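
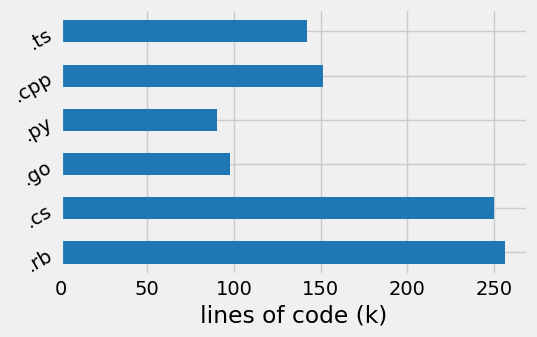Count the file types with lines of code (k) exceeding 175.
2

Above 175: .rb, .cs.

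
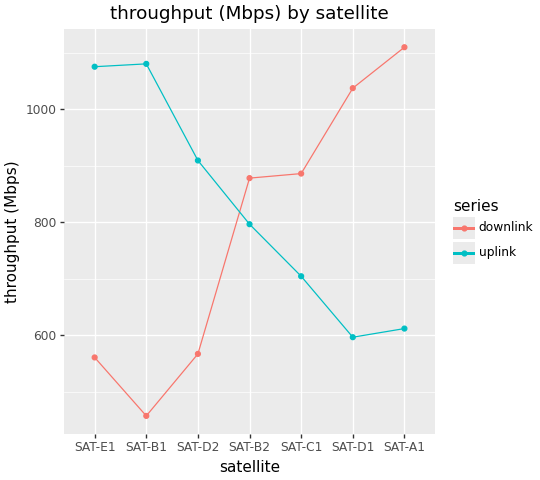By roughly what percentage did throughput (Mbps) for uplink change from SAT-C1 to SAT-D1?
≈ -14.3%

SAT-C1 ≈ 700, SAT-D1 ≈ 600; (600 − 700) / 700 ≈ -14.3%.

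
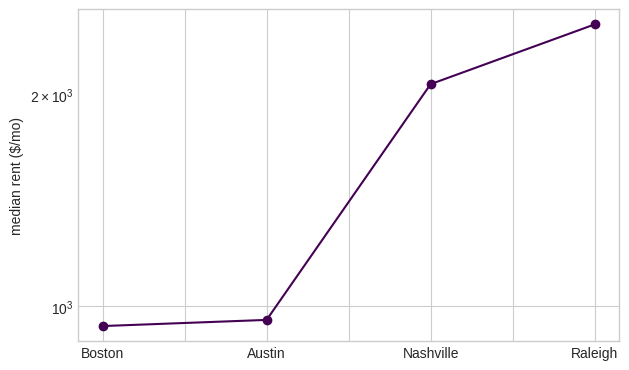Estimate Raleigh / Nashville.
Raleigh ≈ 2600, Nashville ≈ 2000; 2600/2000 ≈ 1.3.

≈ 1.3×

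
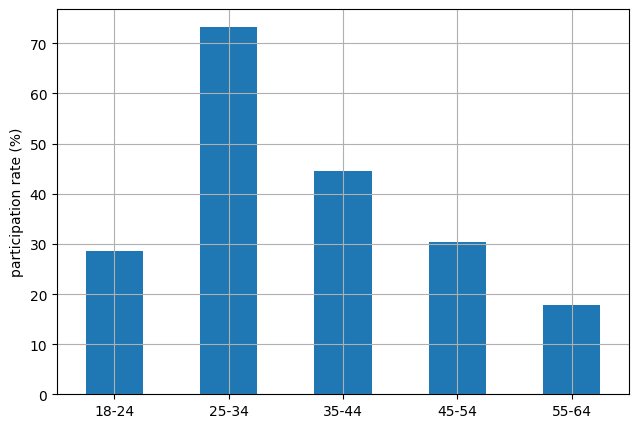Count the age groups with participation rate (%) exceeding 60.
Above 60: 25-34.

1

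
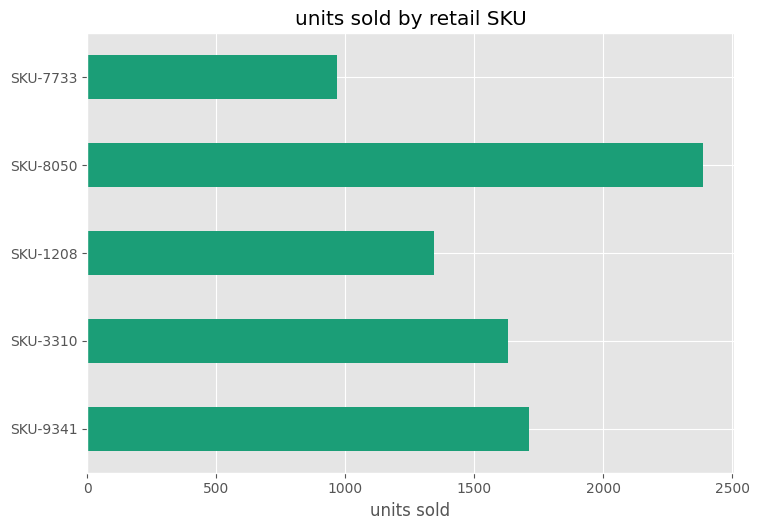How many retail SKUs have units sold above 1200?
Above 1200: SKU-9341, SKU-3310, SKU-1208, SKU-8050.

4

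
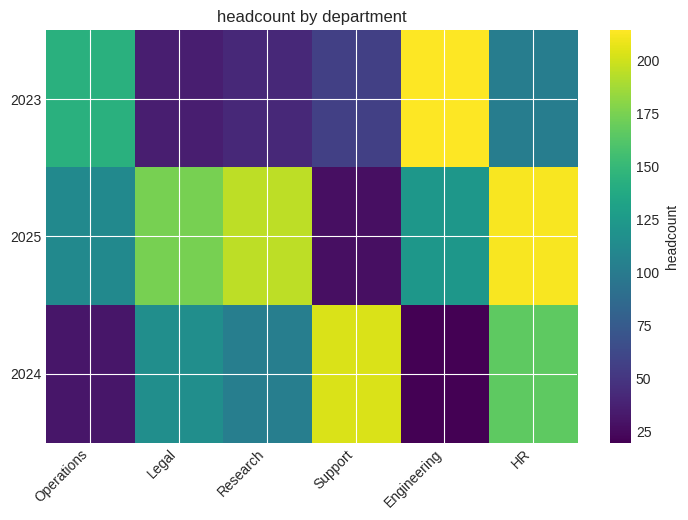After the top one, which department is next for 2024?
HR

Top 3 for 2024: Support ≈ 200, HR ≈ 160, Legal ≈ 120.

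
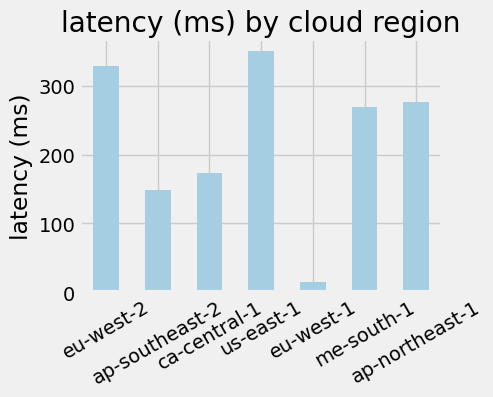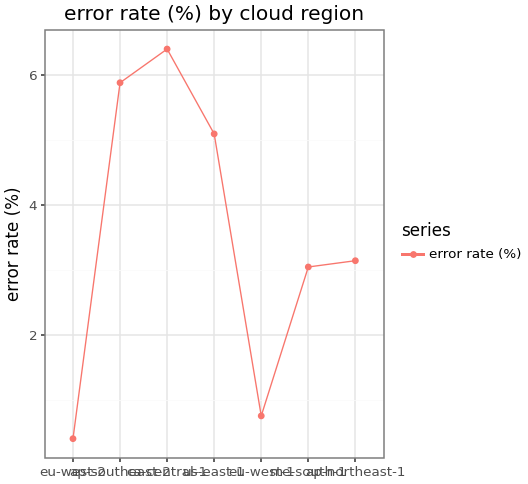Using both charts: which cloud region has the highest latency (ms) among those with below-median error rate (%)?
eu-west-2

Chart 2 median error rate (%) ≈ 3; below-median cloud regions: eu-west-2, eu-west-1, me-south-1. Among those, eu-west-2 has the highest latency (ms) (≈ 350).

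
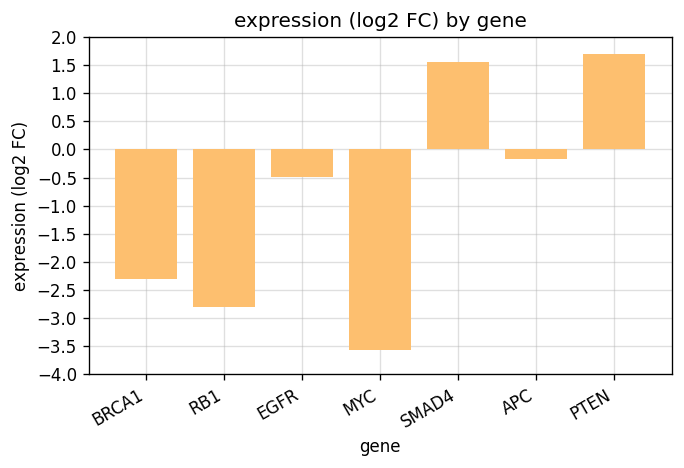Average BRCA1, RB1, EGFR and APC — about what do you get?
(-2.5 + -3.0 + -0.5 + 0.0) / 4 ≈ -1.5.

≈ -1.5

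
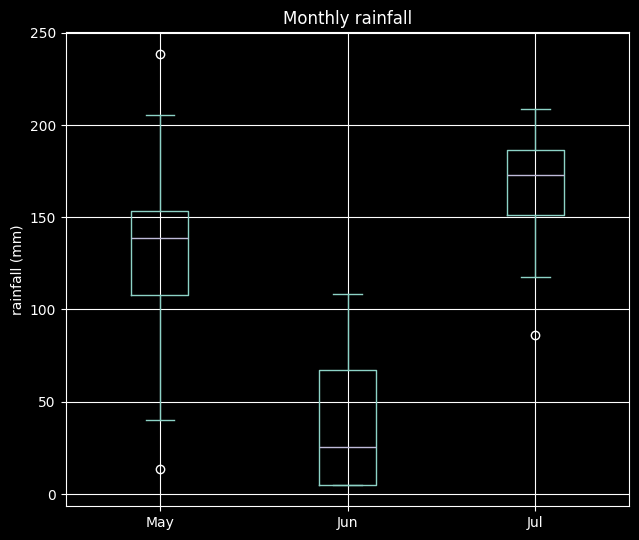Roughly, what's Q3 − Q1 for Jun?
Q3 ≈ 60, Q1 ≈ 0; IQR ≈ 60.

≈ 60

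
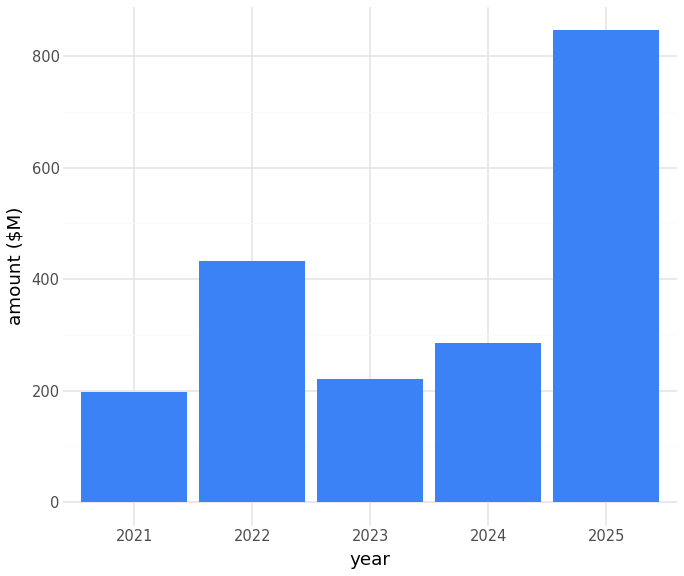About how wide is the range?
Max 2025 ≈ 800, min 2021 ≈ 200; range ≈ 600.

≈ 600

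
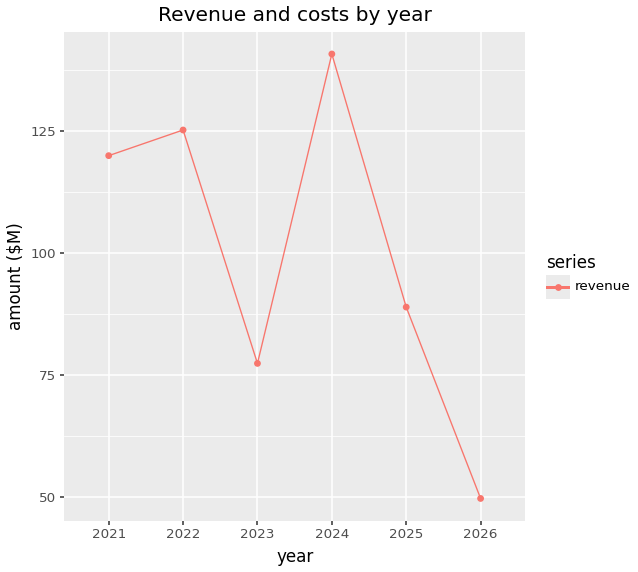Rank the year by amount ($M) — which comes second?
2022

Top 3: 2024 ≈ 140, 2022 ≈ 130, 2021 ≈ 120.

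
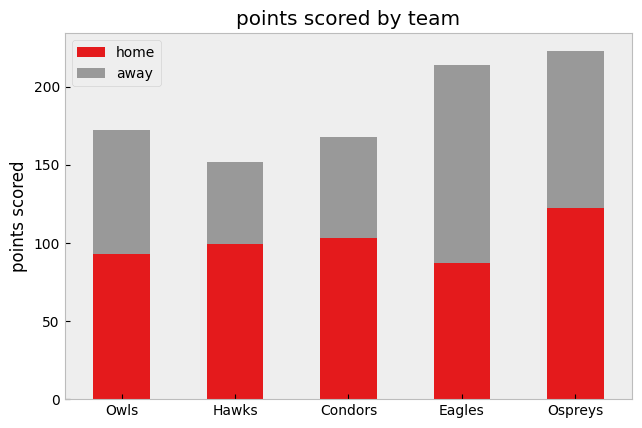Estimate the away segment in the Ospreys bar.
away top ≈ 220, bottom ≈ 120; segment ≈ 100.

≈ 100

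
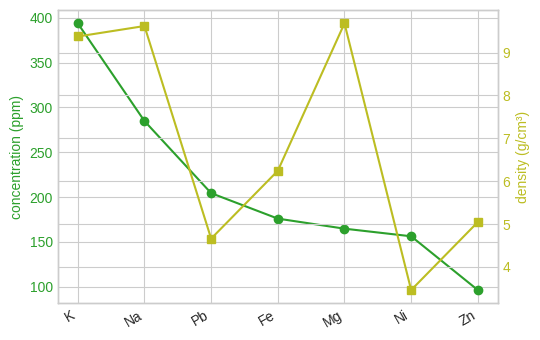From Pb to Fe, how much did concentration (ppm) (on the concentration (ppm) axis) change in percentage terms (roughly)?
Pb ≈ 200, Fe ≈ 175; (175 − 200) / 200 ≈ -12.5%.

≈ -12.5%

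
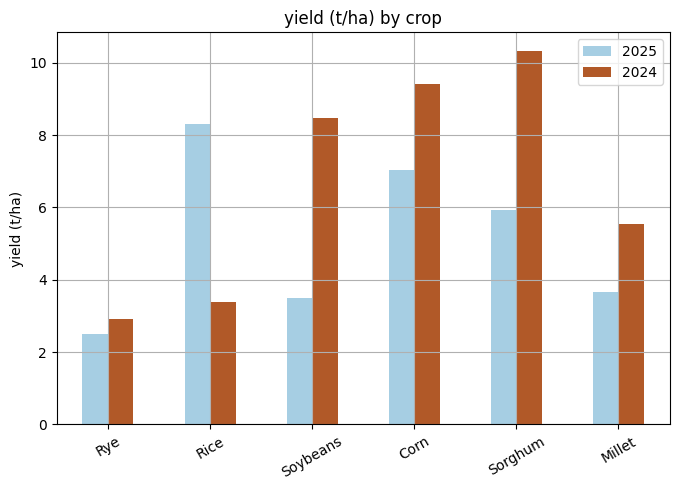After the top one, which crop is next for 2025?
Corn

Top 3 for 2025: Rice ≈ 8, Corn ≈ 7, Sorghum ≈ 6.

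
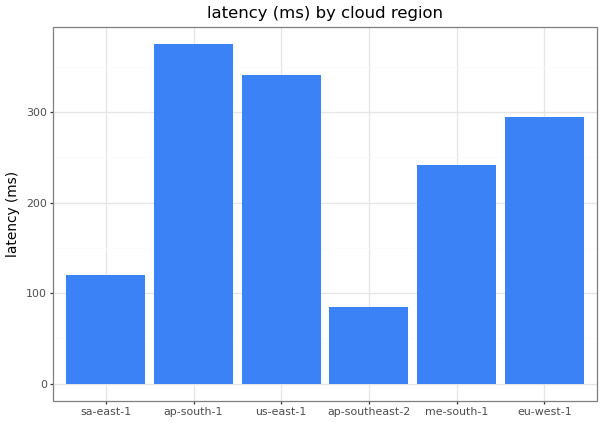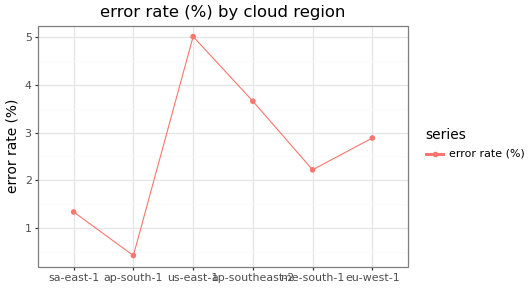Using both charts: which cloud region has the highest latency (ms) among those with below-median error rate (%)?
Chart 2 median error rate (%) ≈ 2.5; below-median cloud regions: sa-east-1, ap-south-1, me-south-1. Among those, ap-south-1 has the highest latency (ms) (≈ 400).

ap-south-1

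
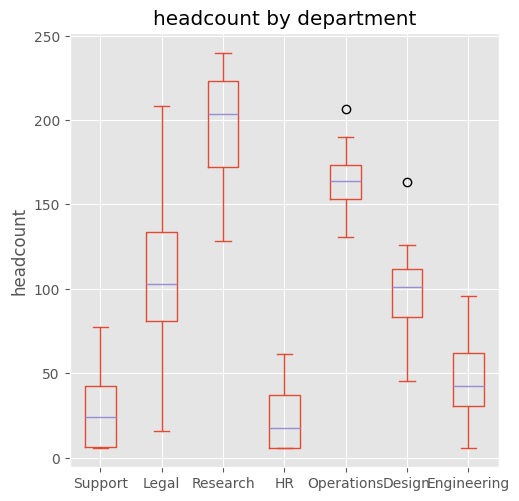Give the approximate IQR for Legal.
≈ 60

Q3 ≈ 140, Q1 ≈ 80; IQR ≈ 60.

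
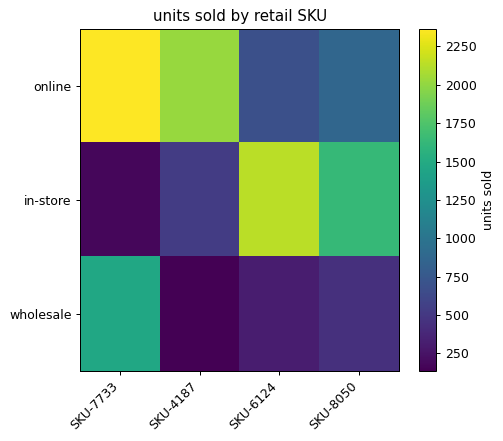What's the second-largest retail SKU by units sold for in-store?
SKU-8050

Top 3 for in-store: SKU-6124 ≈ 2200, SKU-8050 ≈ 1600, SKU-4187 ≈ 600.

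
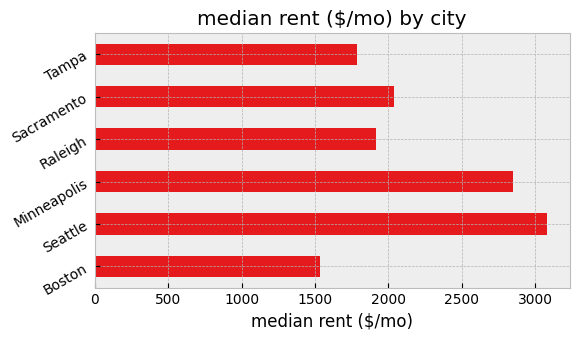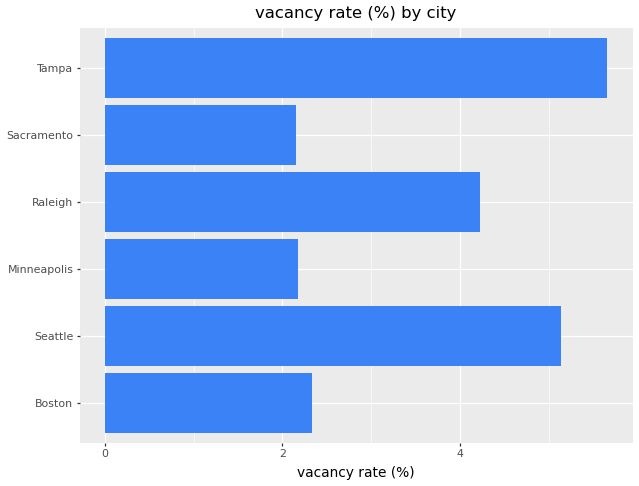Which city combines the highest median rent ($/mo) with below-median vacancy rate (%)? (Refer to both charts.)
Chart 2 median vacancy rate (%) ≈ 3; below-median cities: Boston, Minneapolis, Sacramento. Among those, Minneapolis has the highest median rent ($/mo) (≈ 3000).

Minneapolis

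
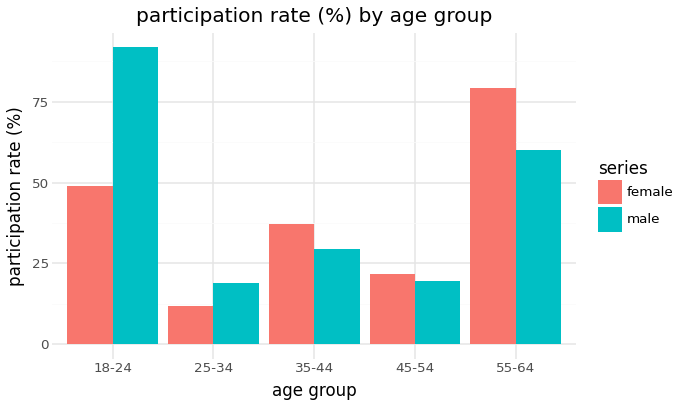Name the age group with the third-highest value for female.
35-44

Top 4 for female: 55-64 ≈ 80, 18-24 ≈ 50, 35-44 ≈ 40, 45-54 ≈ 20.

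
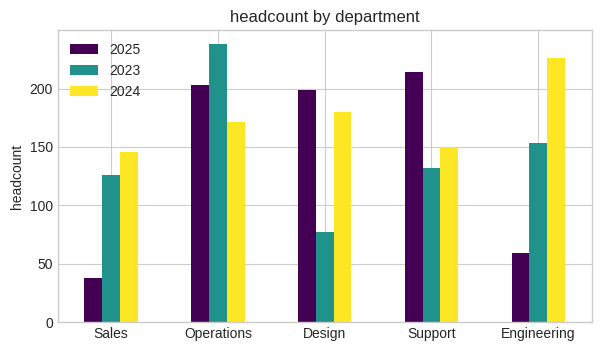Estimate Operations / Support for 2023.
≈ 1.71×

Operations ≈ 240, Support ≈ 140; 240/140 ≈ 1.71.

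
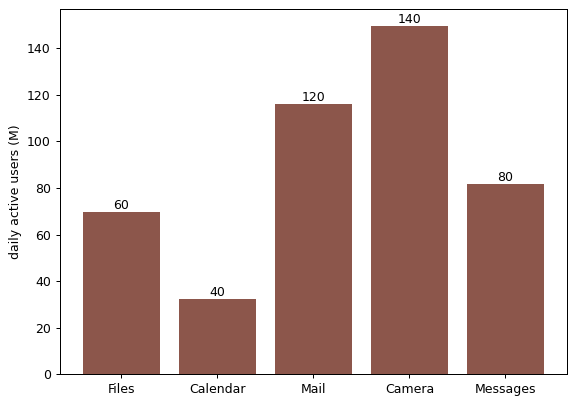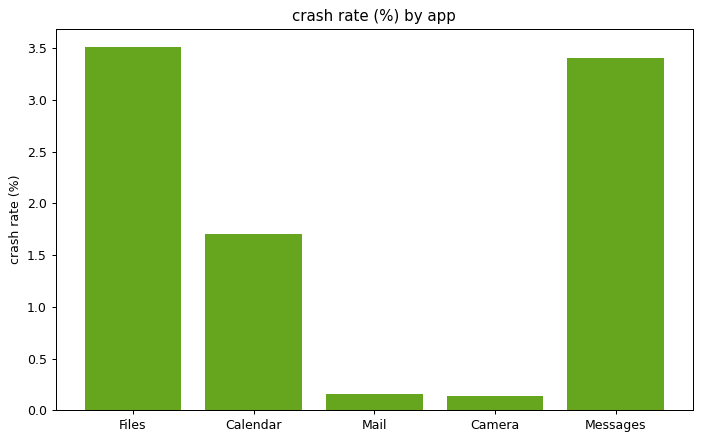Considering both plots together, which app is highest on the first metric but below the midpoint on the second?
Chart 2 median crash rate (%) ≈ 1.5; below-median apps: Mail, Camera. Among those, Camera has the highest daily active users (M) (≈ 140).

Camera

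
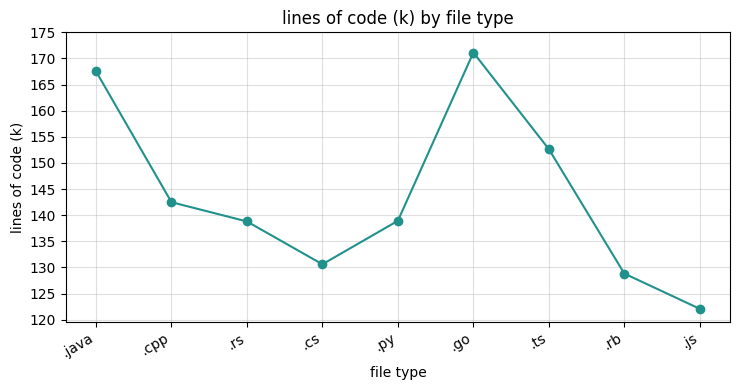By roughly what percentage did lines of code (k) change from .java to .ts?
.java ≈ 170, .ts ≈ 155; (155 − 170) / 170 ≈ -8.8%.

≈ -8.8%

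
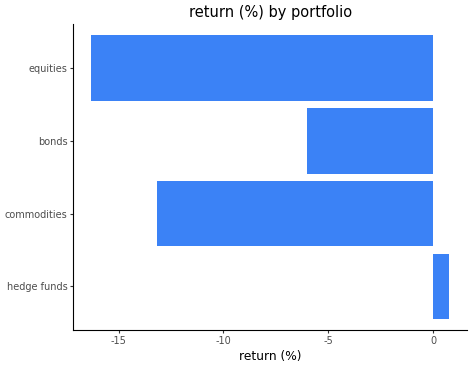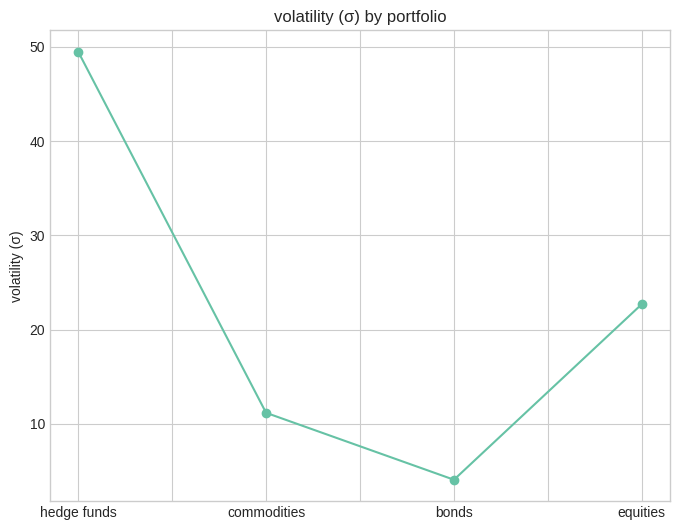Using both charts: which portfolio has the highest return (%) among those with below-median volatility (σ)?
bonds

Chart 2 median volatility (σ) ≈ 15; below-median portfolios: commodities, bonds. Among those, bonds has the highest return (%) (≈ -6).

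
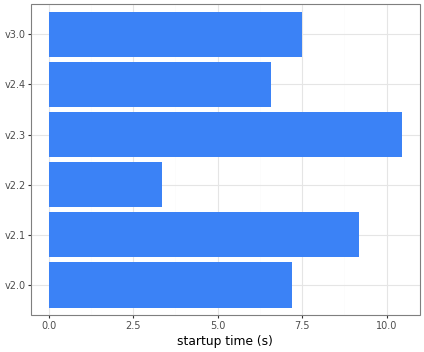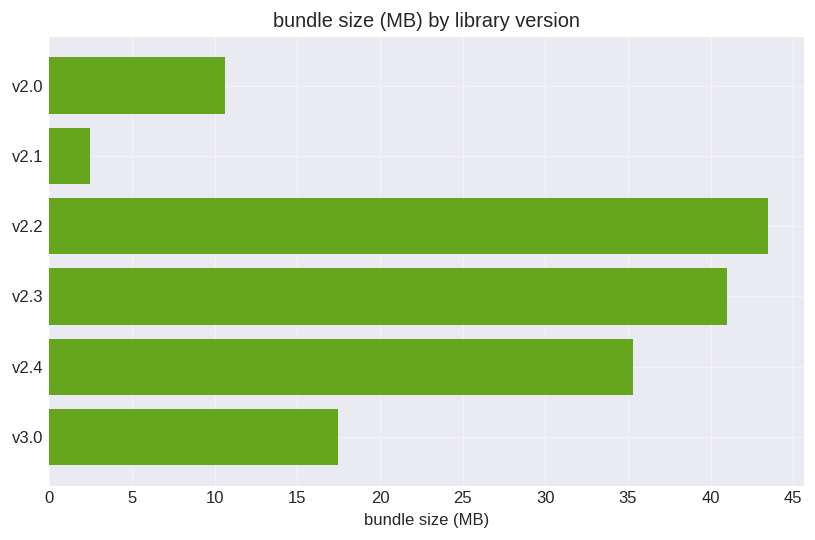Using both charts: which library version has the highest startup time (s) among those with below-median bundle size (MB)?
Chart 2 median bundle size (MB) ≈ 25; below-median library versions: v2.0, v2.1, v3.0. Among those, v2.1 has the highest startup time (s) (≈ 9).

v2.1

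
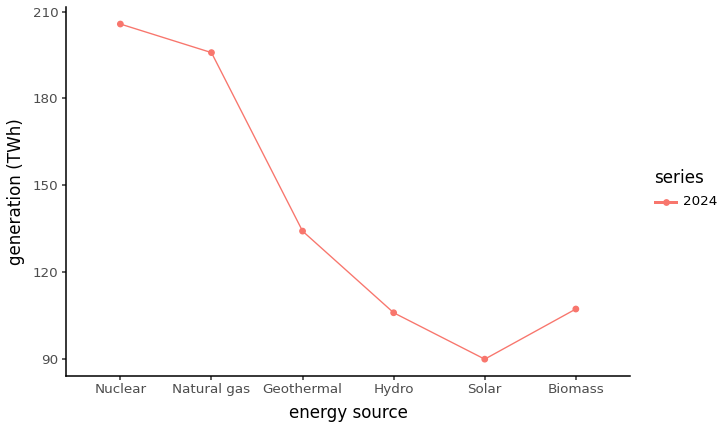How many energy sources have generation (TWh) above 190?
Above 190: Nuclear, Natural gas.

2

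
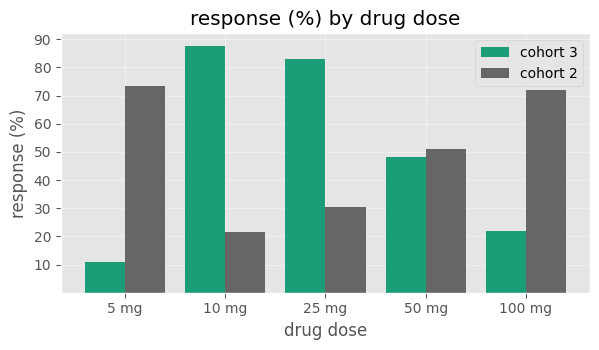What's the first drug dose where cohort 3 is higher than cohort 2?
5 mg: cohort 3 ≈ 10 vs cohort 2 ≈ 70 (not yet); 10 mg: cohort 3 ≈ 90 vs cohort 2 ≈ 20 (first crossover).

10 mg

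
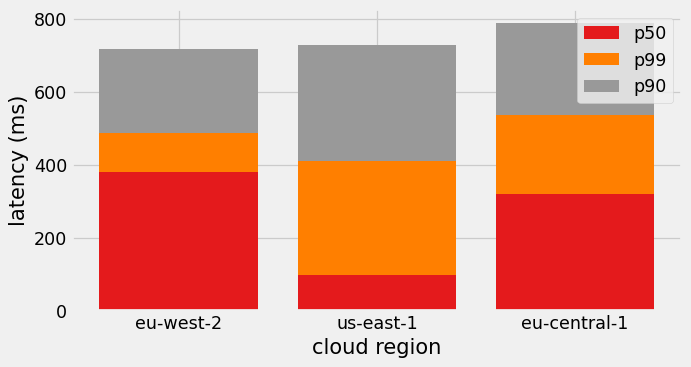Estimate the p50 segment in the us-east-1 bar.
≈ 100

p50 top ≈ 100, bottom ≈ 0; segment ≈ 100.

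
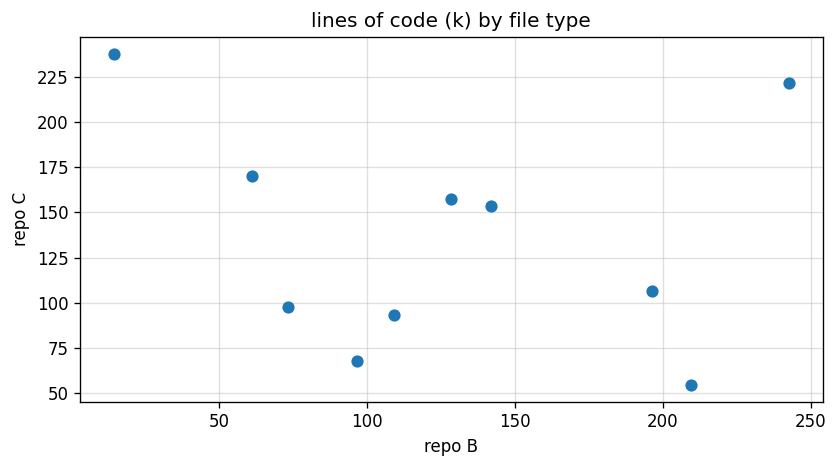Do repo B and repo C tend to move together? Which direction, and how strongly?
no clear correlation

Points are roughly uncorrelated; weak (|r| ≈ 0.2).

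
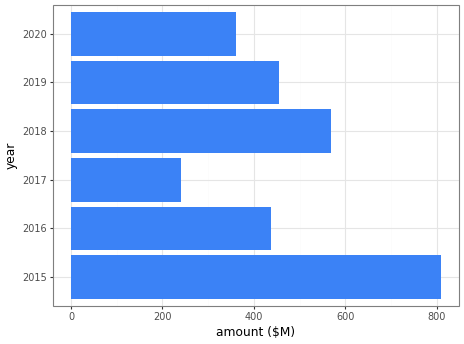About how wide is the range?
Max 2015 ≈ 800, min 2017 ≈ 200; range ≈ 600.

≈ 600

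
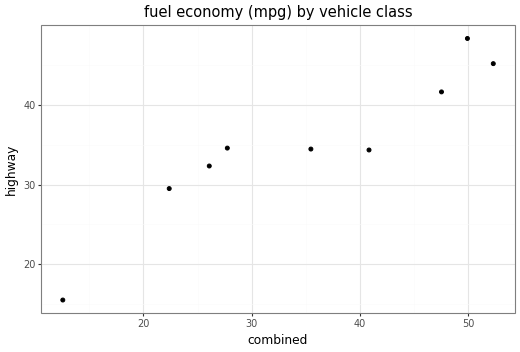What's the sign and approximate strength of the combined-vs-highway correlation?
Points are positively correlated; strong (|r| ≈ 0.9).

positive, strong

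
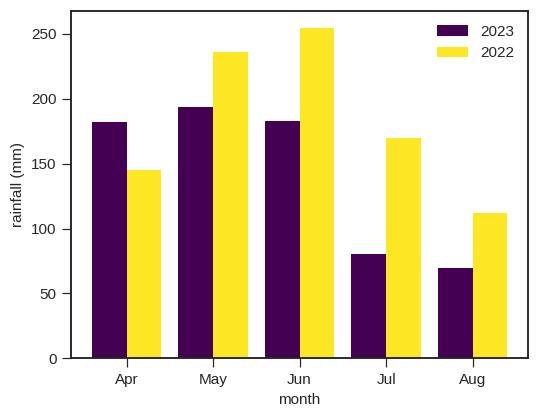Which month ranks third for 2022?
Jul

Top 4 for 2022: Jun ≈ 250, May ≈ 225, Jul ≈ 175, Apr ≈ 150.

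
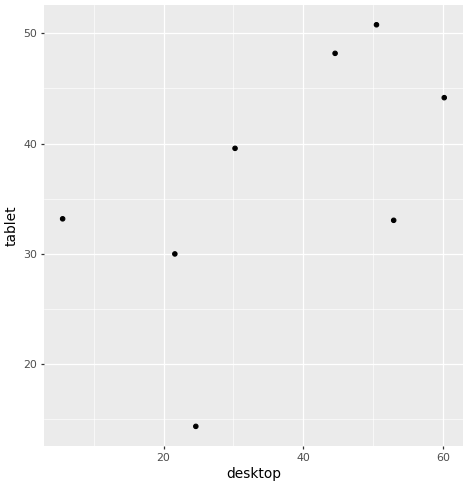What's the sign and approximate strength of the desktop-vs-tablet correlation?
Points are positively correlated; moderate (|r| ≈ 0.6).

positive, moderate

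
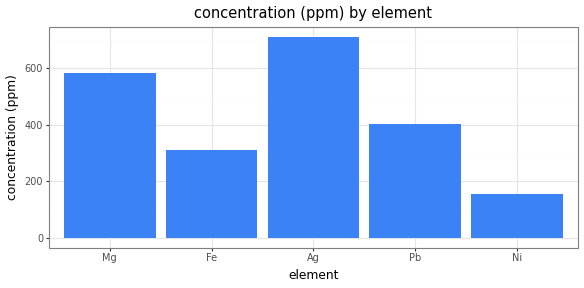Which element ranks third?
Pb

Top 4: Ag ≈ 700, Mg ≈ 600, Pb ≈ 400, Fe ≈ 300.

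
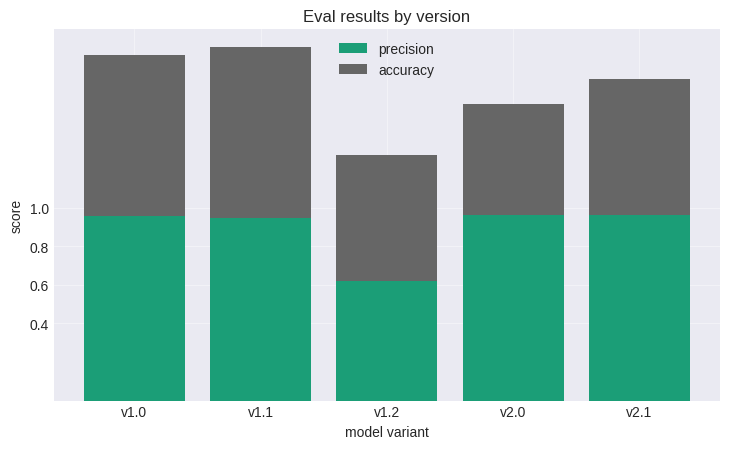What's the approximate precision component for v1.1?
≈ 1.0

precision top ≈ 1.0, bottom ≈ 0.0; segment ≈ 1.0.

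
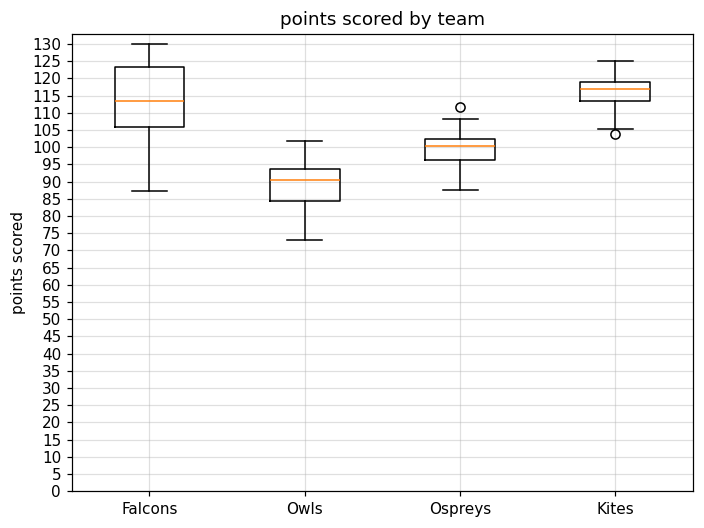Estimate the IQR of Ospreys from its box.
Q3 ≈ 100, Q1 ≈ 95; IQR ≈ 5.

≈ 5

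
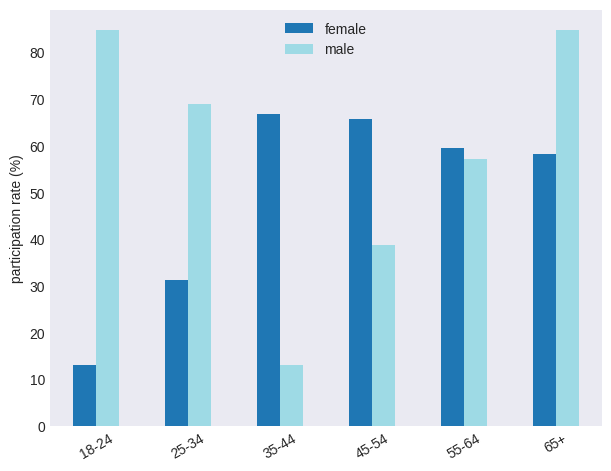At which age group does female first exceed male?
35-44

25-34: female ≈ 30 vs male ≈ 70 (not yet); 35-44: female ≈ 70 vs male ≈ 10 (first crossover).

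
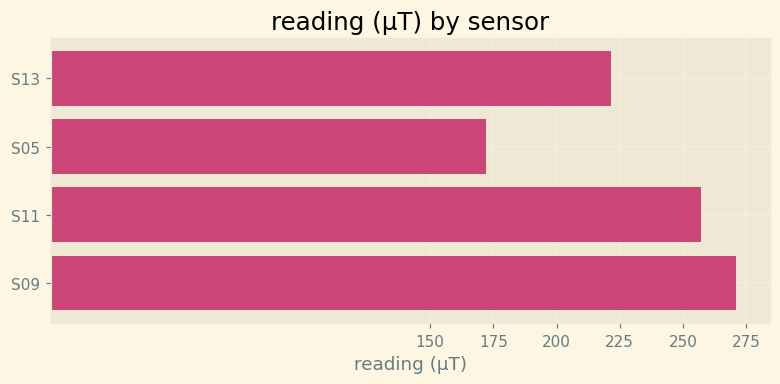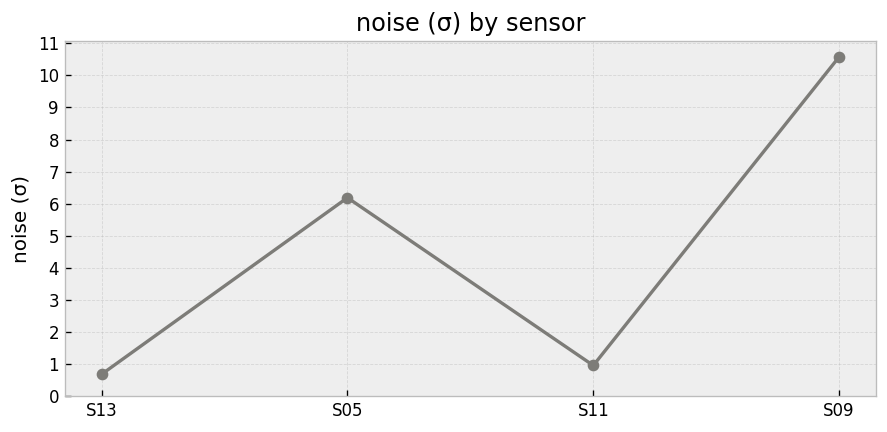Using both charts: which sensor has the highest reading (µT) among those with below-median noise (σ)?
Chart 2 median noise (σ) ≈ 4; below-median sensors: S13, S11. Among those, S11 has the highest reading (µT) (≈ 250).

S11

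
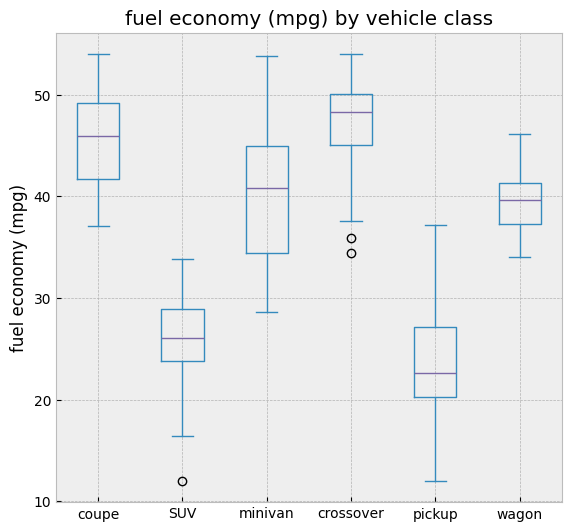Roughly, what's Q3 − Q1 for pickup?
≈ 8

Q3 ≈ 28, Q1 ≈ 20; IQR ≈ 8.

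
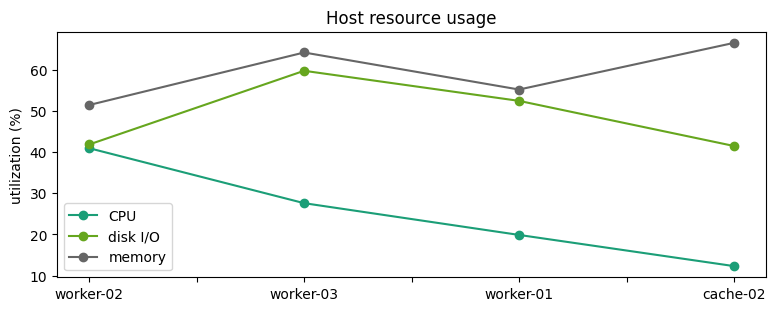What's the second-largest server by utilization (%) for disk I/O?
worker-01

Top 3 for disk I/O: worker-03 ≈ 60, worker-01 ≈ 50, worker-02 ≈ 40.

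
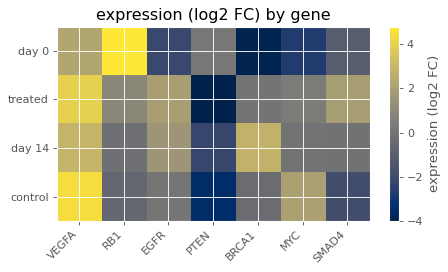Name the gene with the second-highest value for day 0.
VEGFA

Top 3 for day 0: RB1 ≈ 5, VEGFA ≈ 2, PTEN ≈ 0.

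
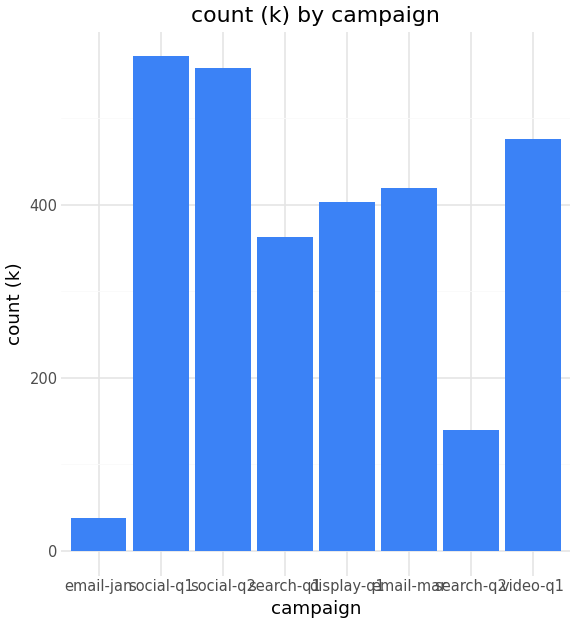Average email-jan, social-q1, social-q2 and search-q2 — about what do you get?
≈ 325

(50 + 550 + 550 + 150) / 4 ≈ 325.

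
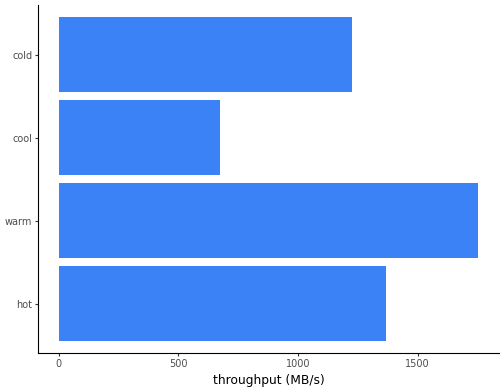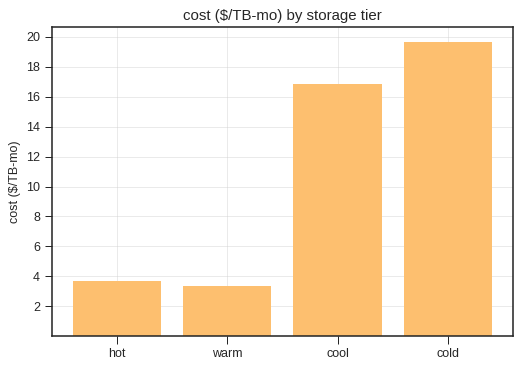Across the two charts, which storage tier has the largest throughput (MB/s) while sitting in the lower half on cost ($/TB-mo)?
Chart 2 median cost ($/TB-mo) ≈ 10; below-median storage tiers: hot, warm. Among those, warm has the highest throughput (MB/s) (≈ 1800).

warm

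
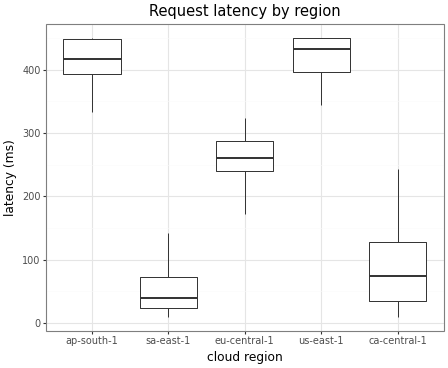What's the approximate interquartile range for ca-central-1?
≈ 100

Q3 ≈ 150, Q1 ≈ 50; IQR ≈ 100.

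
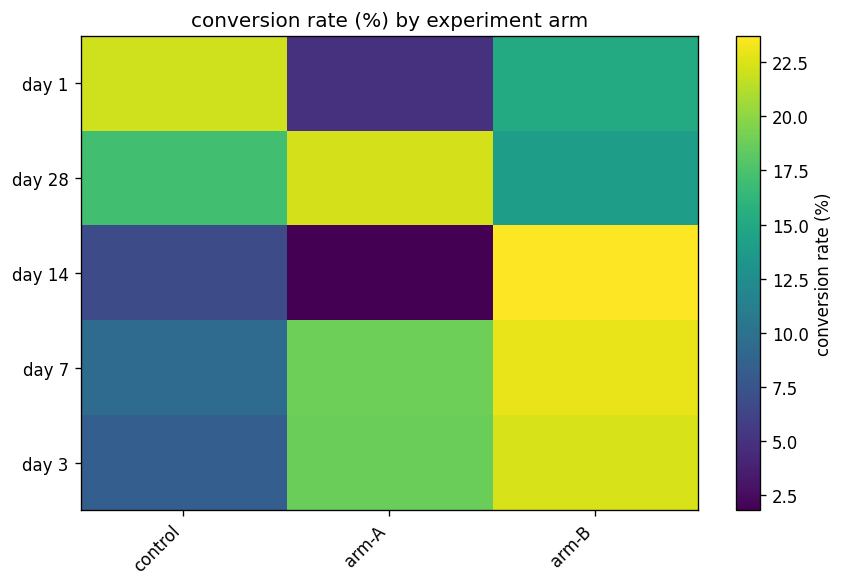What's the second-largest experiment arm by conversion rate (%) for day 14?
Top 3 for day 14: arm-B ≈ 24, control ≈ 6, arm-A ≈ 2.

control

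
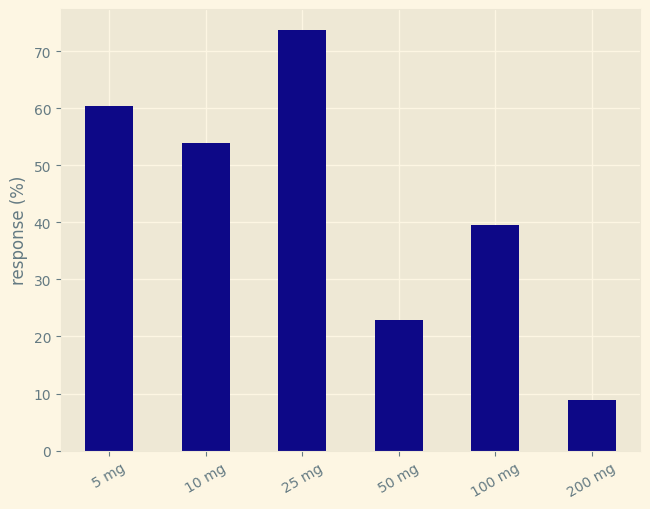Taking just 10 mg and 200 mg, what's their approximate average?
≈ 30

(50 + 10) / 2 ≈ 30.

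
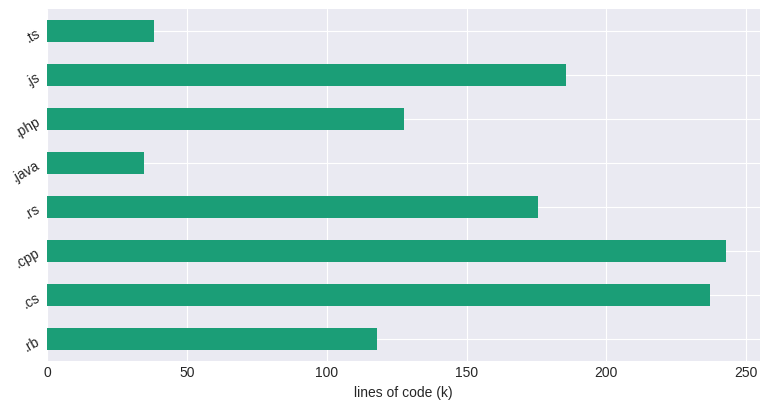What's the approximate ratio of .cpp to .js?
.cpp ≈ 250, .js ≈ 175; 250/175 ≈ 1.43.

≈ 1.43×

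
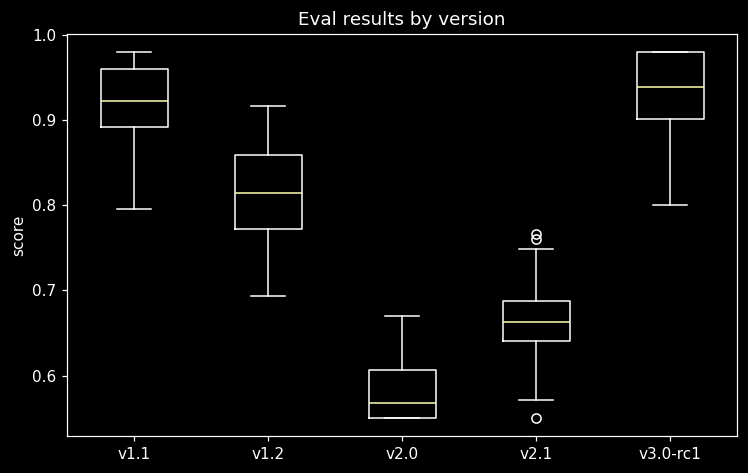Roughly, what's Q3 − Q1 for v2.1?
Q3 ≈ 0.70, Q1 ≈ 0.65; IQR ≈ 0.05.

≈ 0.05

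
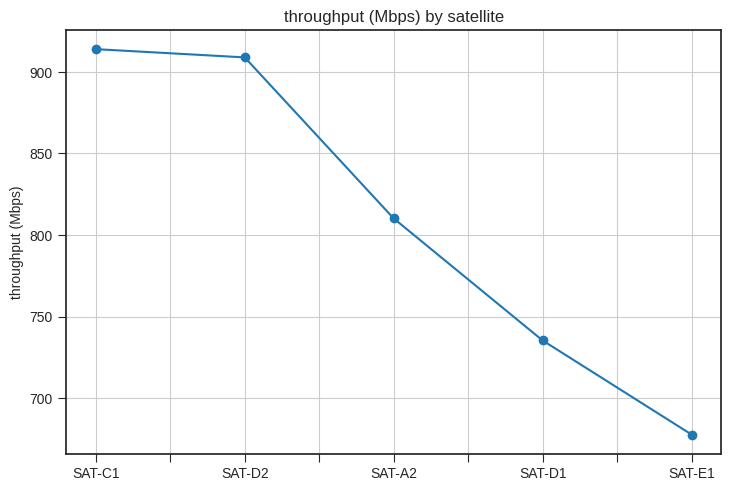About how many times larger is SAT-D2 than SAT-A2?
≈ 1.1×

SAT-D2 ≈ 900, SAT-A2 ≈ 820; 900/820 ≈ 1.1.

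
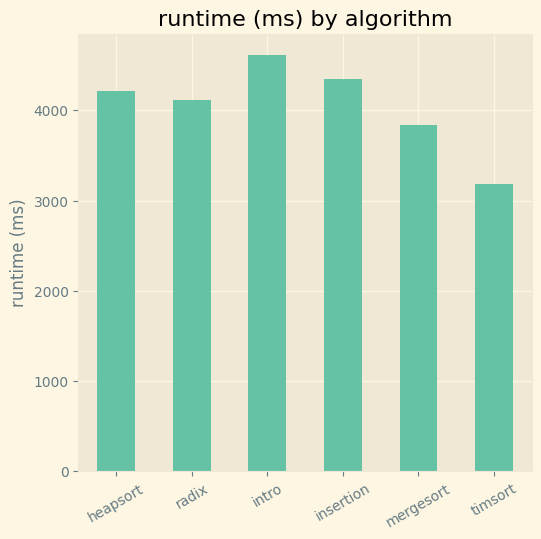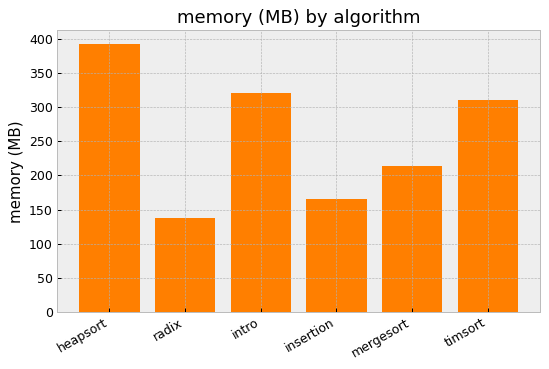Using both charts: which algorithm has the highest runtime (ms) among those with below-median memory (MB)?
insertion

Chart 2 median memory (MB) ≈ 250; below-median algorithms: radix, insertion, mergesort. Among those, insertion has the highest runtime (ms) (≈ 4500).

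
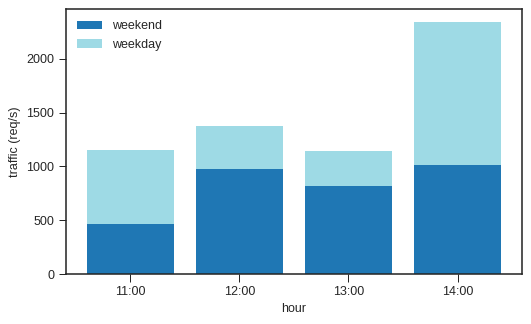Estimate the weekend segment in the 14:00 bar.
≈ 1000

weekend top ≈ 1000, bottom ≈ 0; segment ≈ 1000.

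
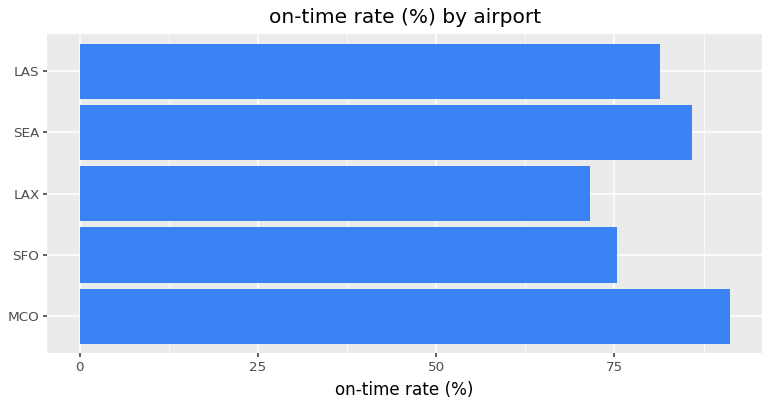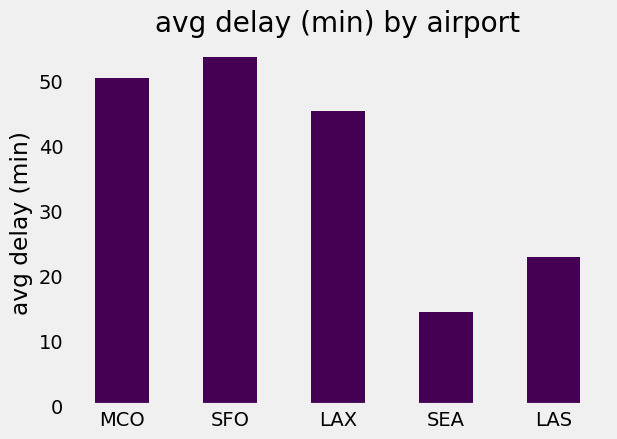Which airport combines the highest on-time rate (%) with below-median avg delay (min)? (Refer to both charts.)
SEA

Chart 2 median avg delay (min) ≈ 45; below-median airports: SEA, LAS. Among those, SEA has the highest on-time rate (%) (≈ 90).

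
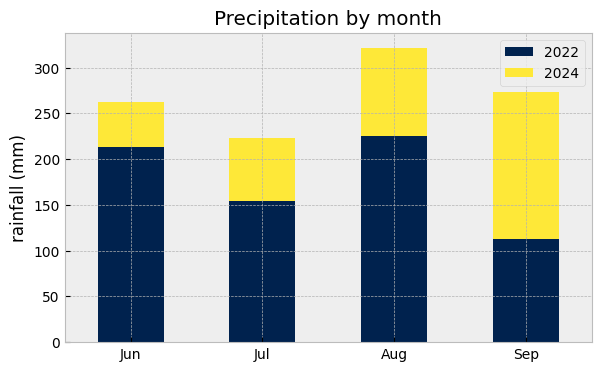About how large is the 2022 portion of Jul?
2022 top ≈ 150, bottom ≈ 0; segment ≈ 150.

≈ 150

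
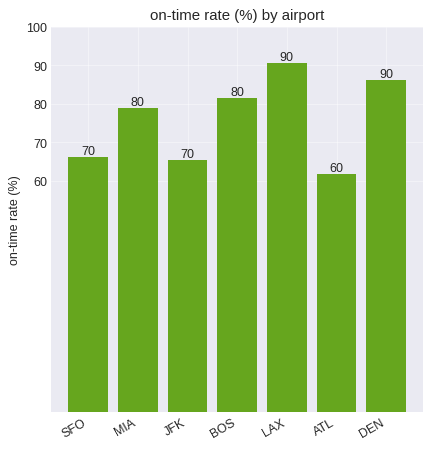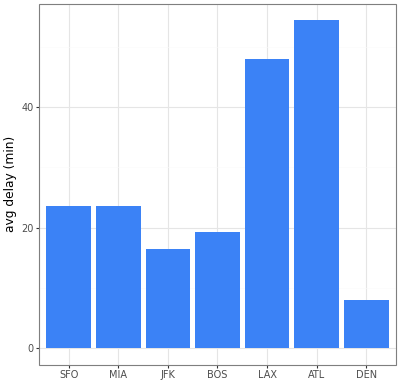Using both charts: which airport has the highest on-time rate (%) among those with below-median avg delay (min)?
DEN

Chart 2 median avg delay (min) ≈ 25; below-median airports: JFK, BOS, DEN. Among those, DEN has the highest on-time rate (%) (≈ 90).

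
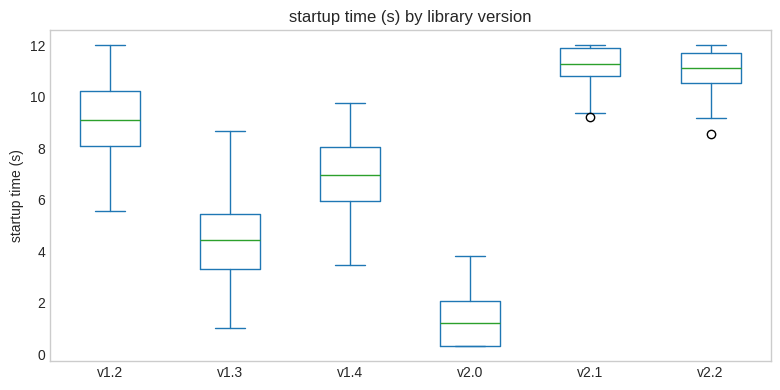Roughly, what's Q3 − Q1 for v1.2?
≈ 2

Q3 ≈ 10, Q1 ≈ 8; IQR ≈ 2.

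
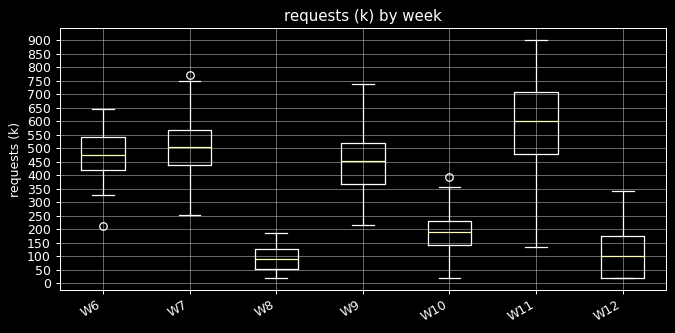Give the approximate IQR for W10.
≈ 100

Q3 ≈ 250, Q1 ≈ 150; IQR ≈ 100.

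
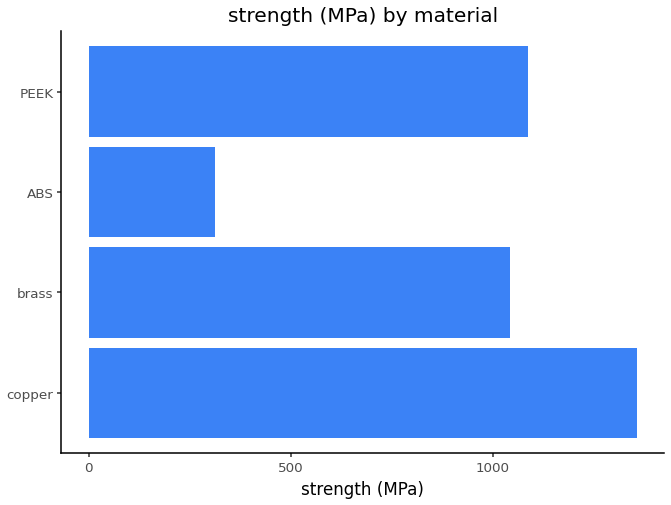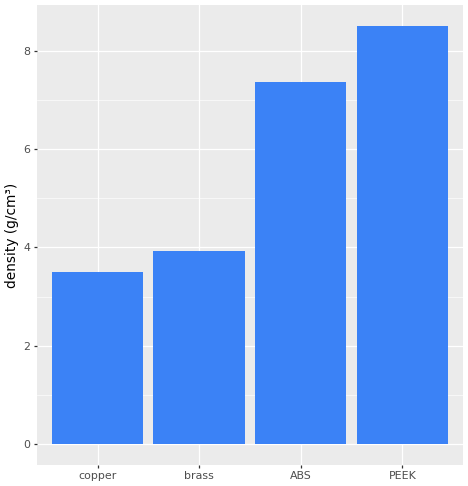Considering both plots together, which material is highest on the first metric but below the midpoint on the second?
Chart 2 median density (g/cm³) ≈ 6; below-median materials: copper, brass. Among those, copper has the highest strength (MPa) (≈ 1400).

copper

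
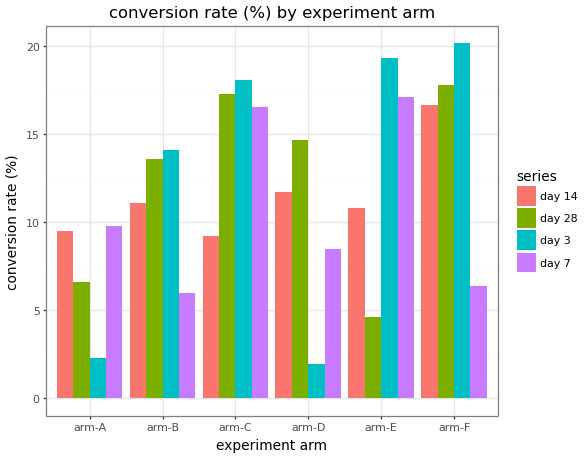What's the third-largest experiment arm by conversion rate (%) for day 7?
Top 4 for day 7: arm-E ≈ 18, arm-C ≈ 16, arm-A ≈ 10, arm-D ≈ 8.

arm-A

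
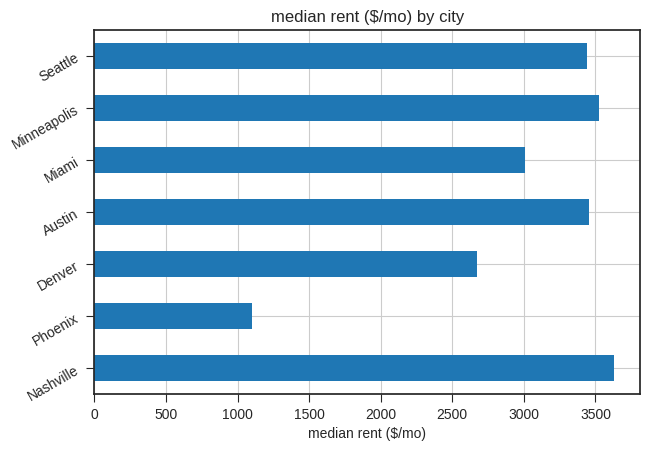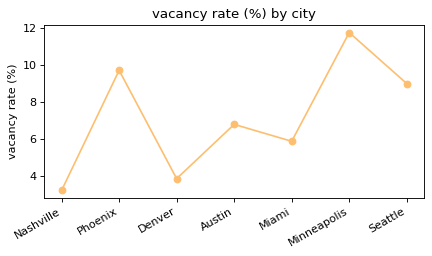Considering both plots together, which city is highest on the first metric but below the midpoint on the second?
Nashville

Chart 2 median vacancy rate (%) ≈ 6; below-median cities: Nashville, Denver, Miami. Among those, Nashville has the highest median rent ($/mo) (≈ 3500).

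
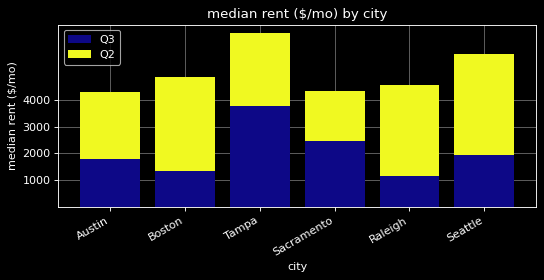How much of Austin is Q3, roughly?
Q3 top ≈ 2000, bottom ≈ 0; segment ≈ 2000.

≈ 2000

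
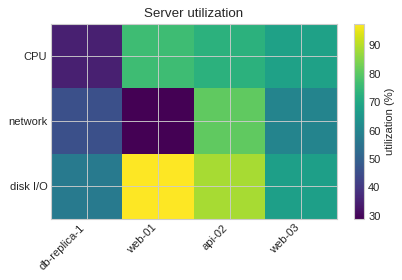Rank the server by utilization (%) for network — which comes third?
db-replica-1

Top 4 for network: api-02 ≈ 80, web-03 ≈ 60, db-replica-1 ≈ 50, web-01 ≈ 30.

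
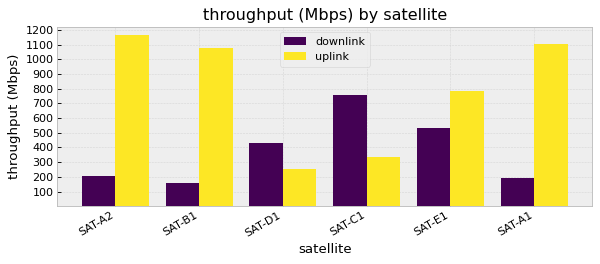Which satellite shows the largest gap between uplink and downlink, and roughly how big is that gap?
SAT-A2: uplink ≈ 1200, downlink ≈ 200 → gap ≈ 1000. Next-largest (SAT-B1) is only ≈ 900.

SAT-A2, ≈ 1000 Mbps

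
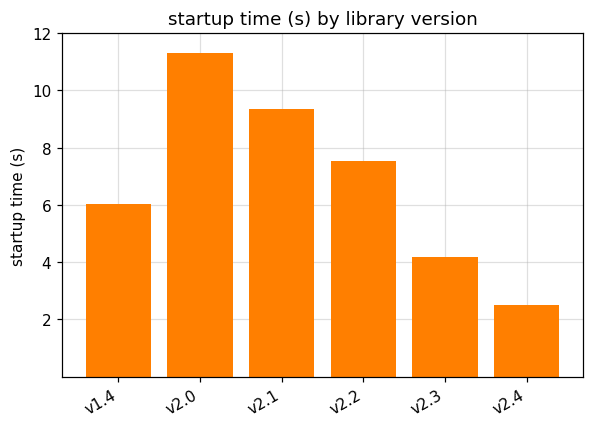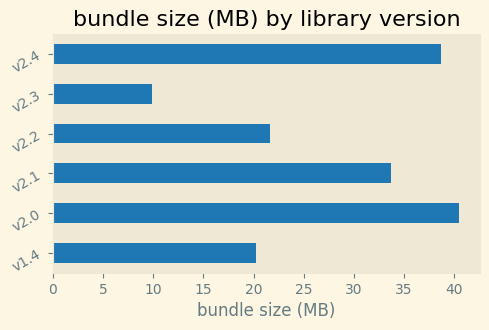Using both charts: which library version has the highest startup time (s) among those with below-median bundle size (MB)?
Chart 2 median bundle size (MB) ≈ 30; below-median library versions: v1.4, v2.2, v2.3. Among those, v2.2 has the highest startup time (s) (≈ 8).

v2.2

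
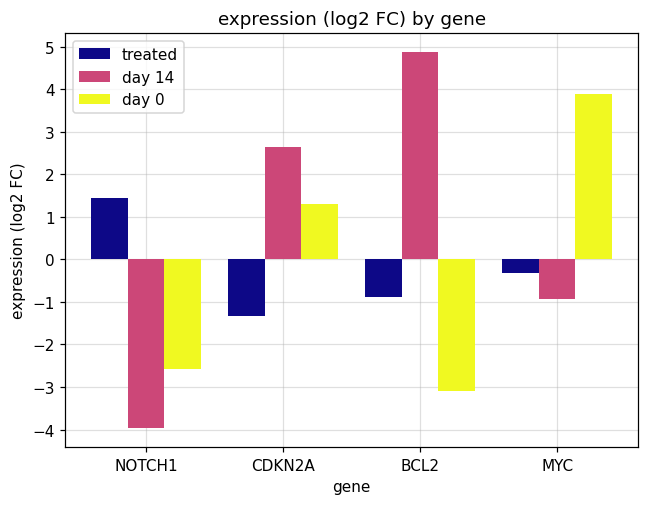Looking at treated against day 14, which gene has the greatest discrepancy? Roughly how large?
BCL2, ≈ 6 log2 FC

BCL2: treated ≈ -1, day 14 ≈ 5 → gap ≈ 6. Next-largest (NOTCH1) is only ≈ 5.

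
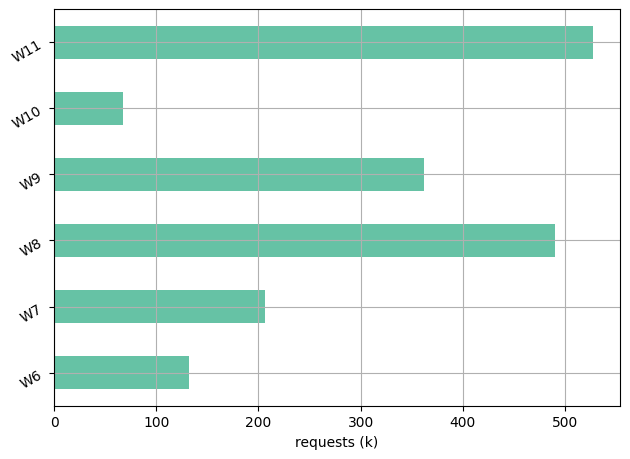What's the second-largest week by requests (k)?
W8

Top 3: W11 ≈ 550, W8 ≈ 500, W9 ≈ 350.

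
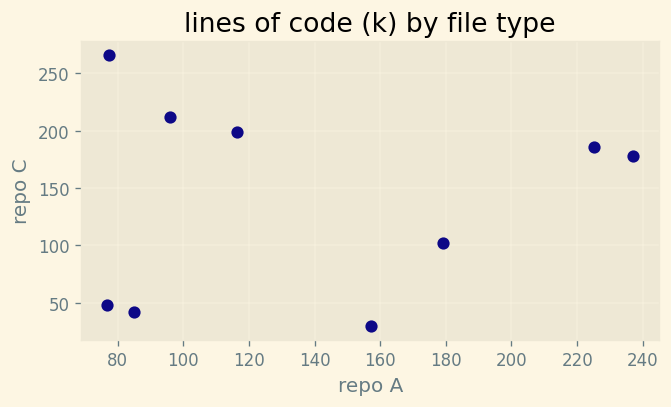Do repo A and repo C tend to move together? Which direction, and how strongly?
Points are roughly uncorrelated; weak (|r| ≈ 0.1).

no clear correlation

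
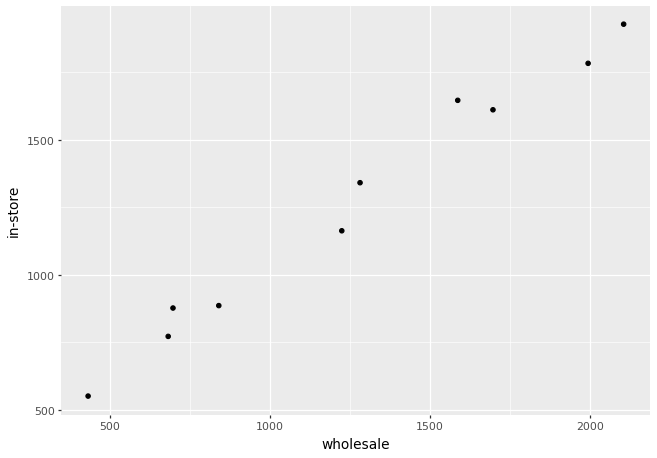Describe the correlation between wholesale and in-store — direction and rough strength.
Points are positively correlated; strong (|r| ≈ 1.0).

positive, strong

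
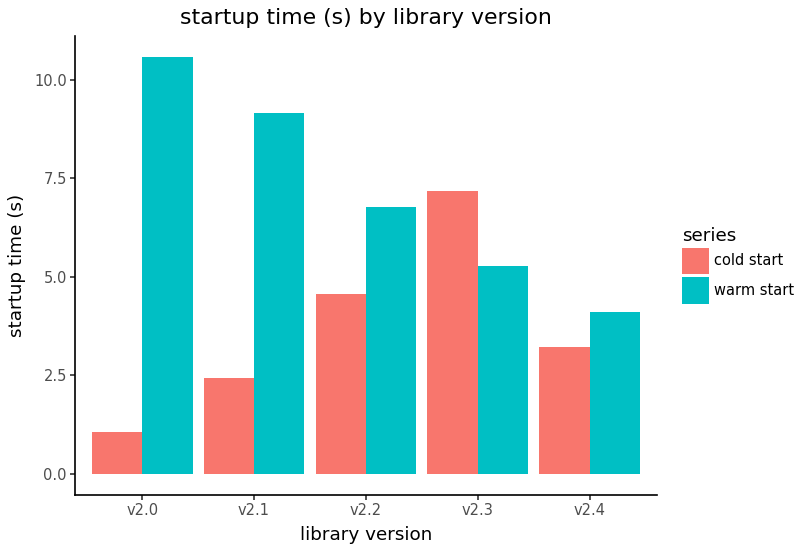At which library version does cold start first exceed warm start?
v2.3

v2.2: cold start ≈ 5 vs warm start ≈ 7 (not yet); v2.3: cold start ≈ 7 vs warm start ≈ 5 (first crossover).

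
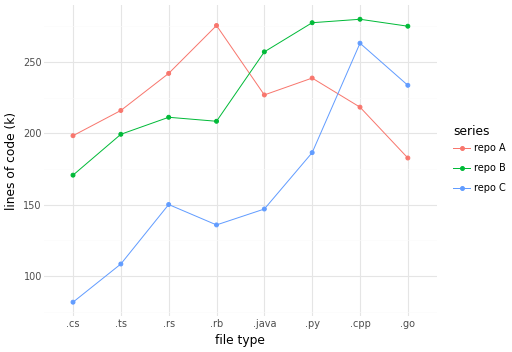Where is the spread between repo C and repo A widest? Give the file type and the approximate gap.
.rb: repo C ≈ 140, repo A ≈ 280 → gap ≈ 140. Next-largest (.cs) is only ≈ 120.

.rb, ≈ 140 k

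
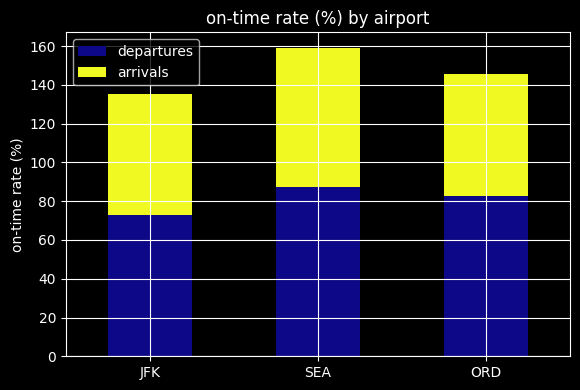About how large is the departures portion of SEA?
departures top ≈ 80, bottom ≈ 0; segment ≈ 80.

≈ 80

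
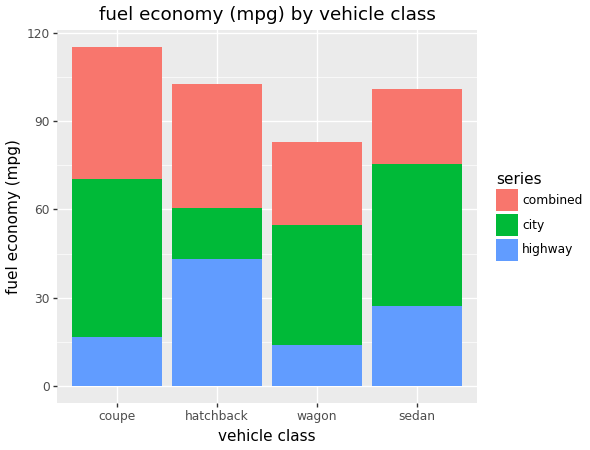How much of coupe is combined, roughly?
≈ 50

combined top ≈ 120, bottom ≈ 70; segment ≈ 50.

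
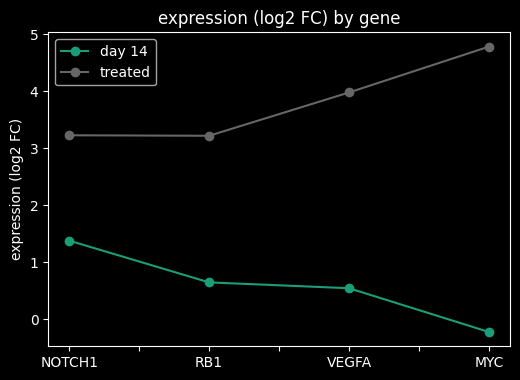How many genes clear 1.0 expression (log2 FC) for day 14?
Above 1.0: NOTCH1.

1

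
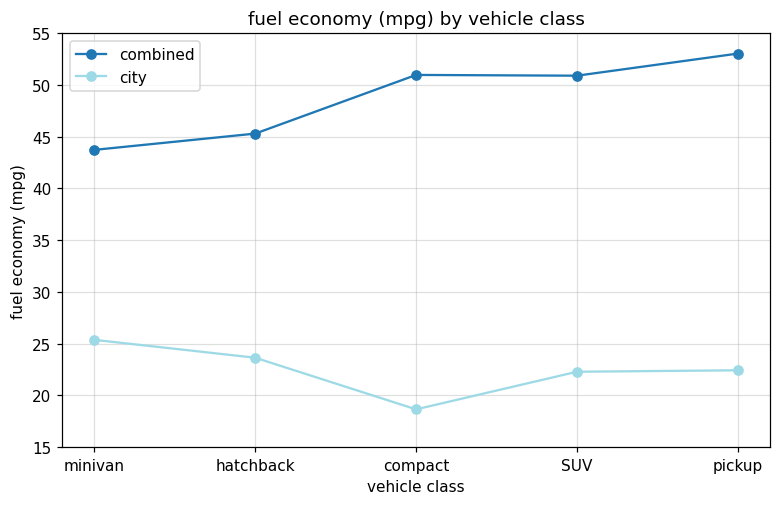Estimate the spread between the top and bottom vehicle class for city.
≈ 5

Max minivan ≈ 25, min compact ≈ 20; range ≈ 5.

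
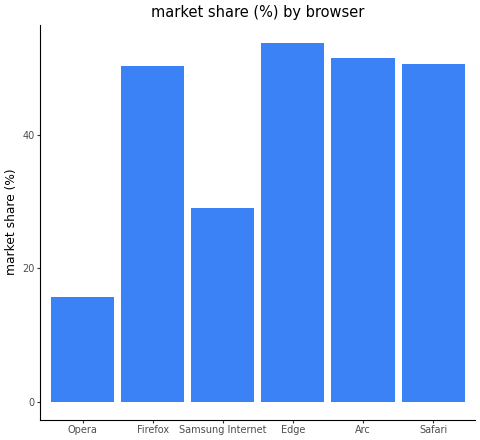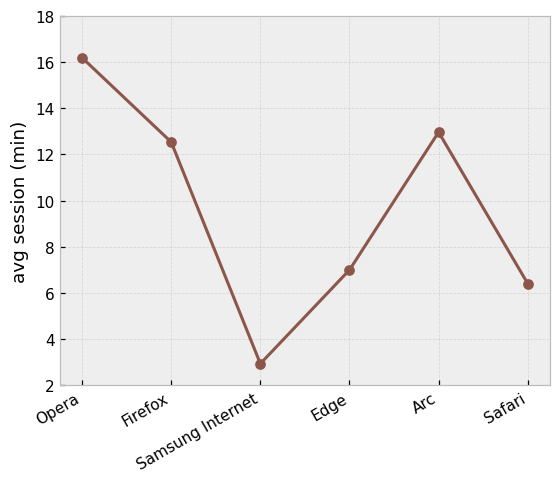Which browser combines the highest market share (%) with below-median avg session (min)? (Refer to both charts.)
Edge

Chart 2 median avg session (min) ≈ 10; below-median browsers: Samsung Internet, Edge, Safari. Among those, Edge has the highest market share (%) (≈ 55).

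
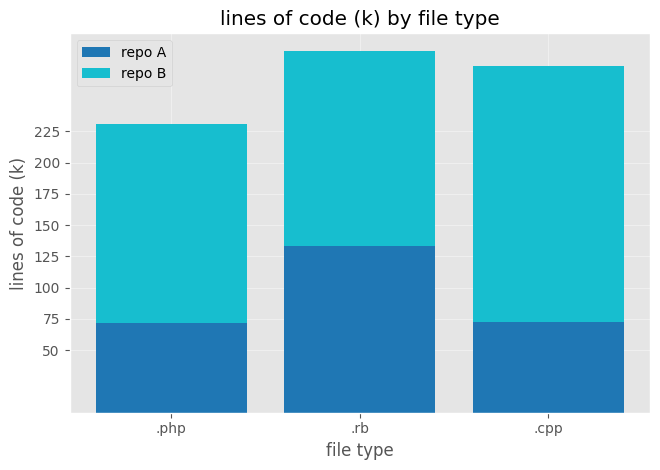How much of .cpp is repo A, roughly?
repo A top ≈ 75, bottom ≈ 0; segment ≈ 75.

≈ 75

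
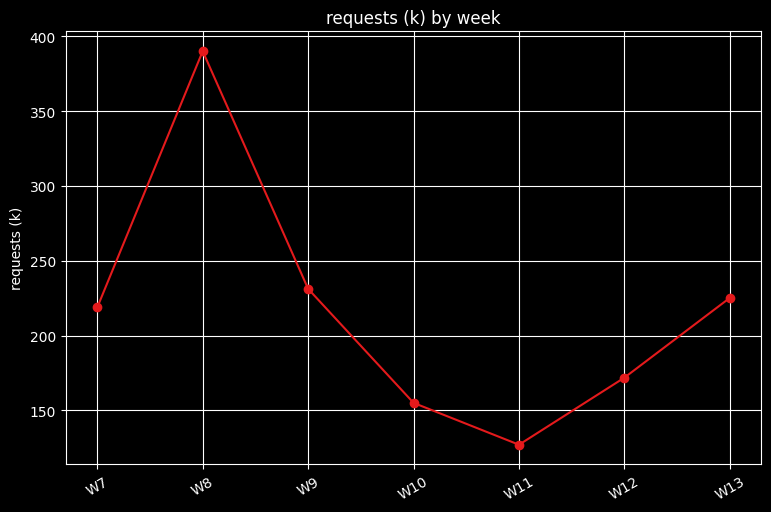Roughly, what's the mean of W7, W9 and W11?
(225 + 225 + 125) / 3 ≈ 192.

≈ 192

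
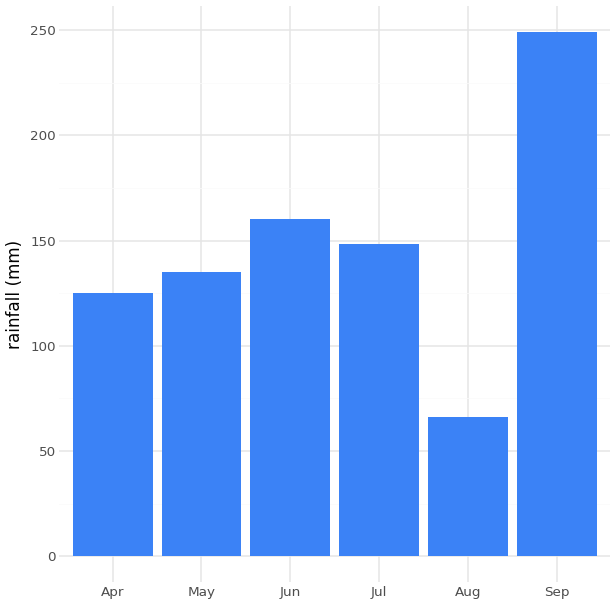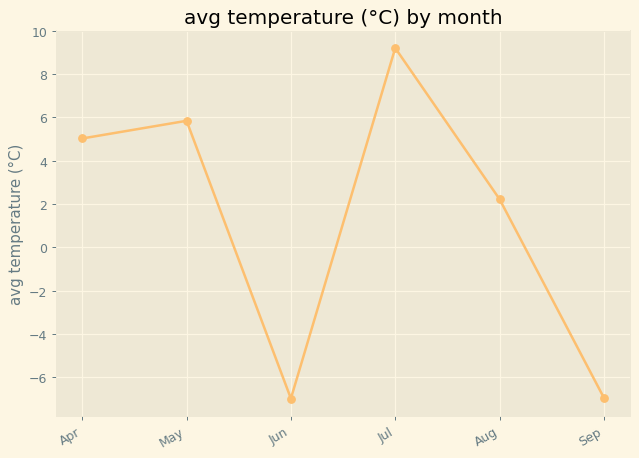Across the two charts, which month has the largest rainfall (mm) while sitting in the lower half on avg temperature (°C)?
Chart 2 median avg temperature (°C) ≈ 4; below-median months: Jun, Aug, Sep. Among those, Sep has the highest rainfall (mm) (≈ 250).

Sep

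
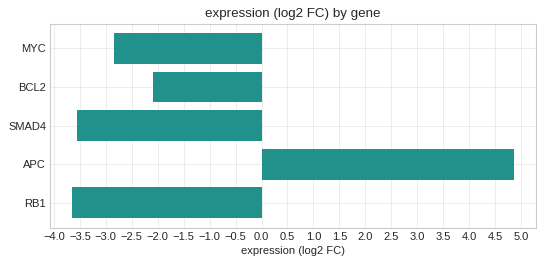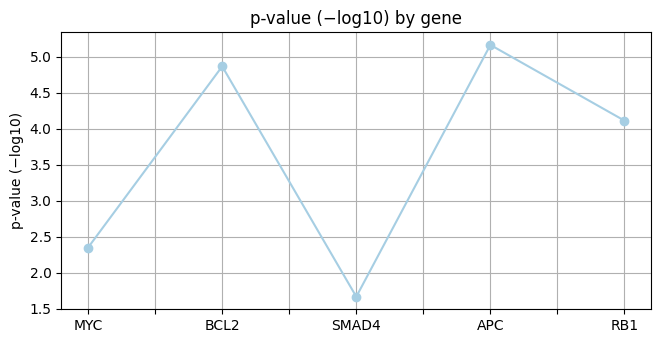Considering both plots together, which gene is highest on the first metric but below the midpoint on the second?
Chart 2 median p-value (−log10) ≈ 4; below-median genes: MYC, SMAD4. Among those, MYC has the highest expression (log2 FC) (≈ -3).

MYC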